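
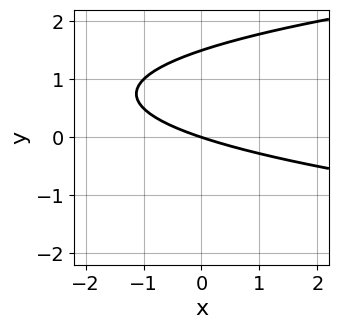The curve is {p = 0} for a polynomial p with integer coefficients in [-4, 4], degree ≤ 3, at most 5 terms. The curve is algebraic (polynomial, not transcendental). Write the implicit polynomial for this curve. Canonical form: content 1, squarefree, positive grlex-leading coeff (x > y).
2*y^2 - x - 3*y

1. The degree is 2 — no degree-1 curve has this shape.
2. Observable constraints: it meets the y-axis at y = 0 (among the integer gridlines); one x-axis crossing is at x = 0.
3. Putting this together gives p.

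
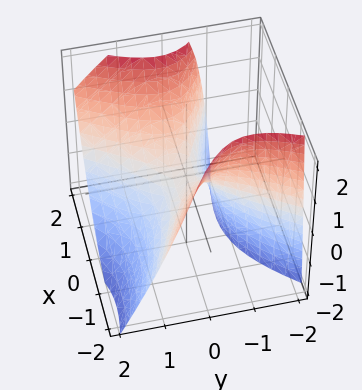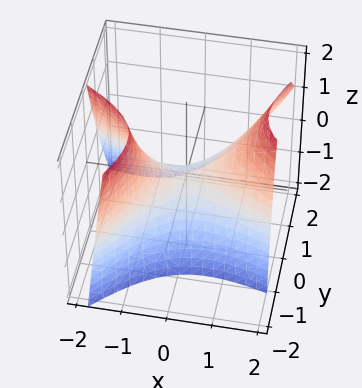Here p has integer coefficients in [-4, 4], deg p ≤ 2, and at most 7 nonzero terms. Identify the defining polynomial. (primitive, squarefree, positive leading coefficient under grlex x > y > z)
2*x^2 + 3*x*y - 3*y^2 - 2*y*z - 3*z

(a) The degree is 2 — the shape is more complex than any degree-1 surface.
(b) Reading off the gridlines: it meets the z-axis at z = 0 (among the integer gridlines); it crosses the x-axis at the gridline x = 0; it meets the y-axis at y = 0 (among the integer gridlines).
(c) Together with the visible shape, these determine p as stated.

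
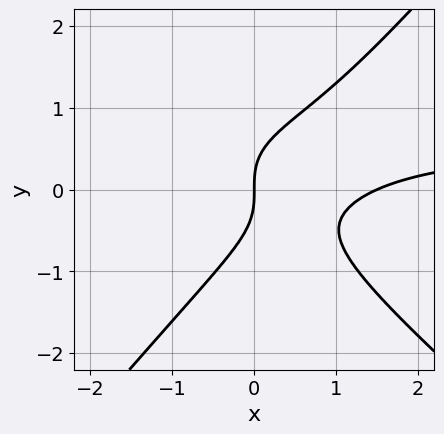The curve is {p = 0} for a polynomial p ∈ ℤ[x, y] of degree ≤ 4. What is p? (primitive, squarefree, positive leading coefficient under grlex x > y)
3*x^2*y + x*y^2 - 3*y^3 - 2*x^2 + 3*x

1. deg p = 3.
2. Observable constraints: it meets the x-axis at x = 0 (among the integer gridlines); it crosses the y-axis at the gridline y = 0.
3. The integer polynomial consistent with all of this is the stated p.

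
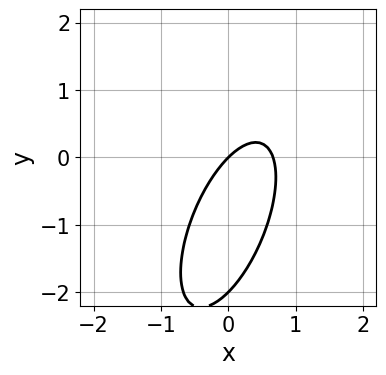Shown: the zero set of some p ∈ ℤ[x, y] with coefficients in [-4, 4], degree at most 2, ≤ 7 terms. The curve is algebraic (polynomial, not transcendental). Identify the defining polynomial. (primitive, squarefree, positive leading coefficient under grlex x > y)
First, degree: a generic line meets the curve in up to 2 points, so deg p = 2.
Then, observable constraints: among the integer gridlines, it crosses the y-axis at y ∈ {-2, 0}; it crosses the x-axis at the gridline x = 0.
Finally, solving for integer coefficients yields p as stated.

3*x^2 - 2*x*y + y^2 - 2*x + 2*y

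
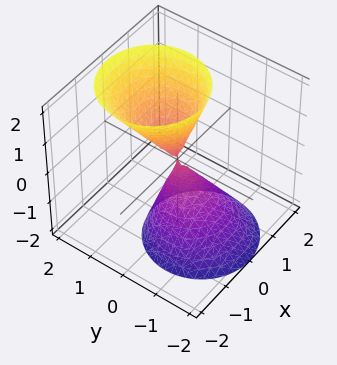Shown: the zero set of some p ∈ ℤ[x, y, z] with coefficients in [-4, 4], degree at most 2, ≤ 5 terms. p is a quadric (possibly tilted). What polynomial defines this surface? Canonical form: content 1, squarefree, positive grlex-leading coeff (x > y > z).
1. There are 2 components. They look like related sheets of one shape, so recover p as a whole.
2. Degree: a generic line meets the surface in up to 2 points, so deg p = 2.
3. From the visible intercepts: one x-axis crossing is at x = 0; it meets the y-axis at y = 0 (among the integer gridlines); it crosses the z-axis at the gridline z = 0.
4. Putting this together gives p.

3*x^2 + 3*y^2 - 2*y*z - z^2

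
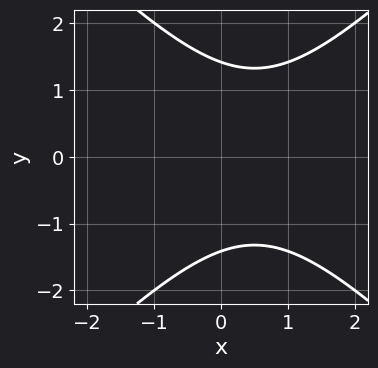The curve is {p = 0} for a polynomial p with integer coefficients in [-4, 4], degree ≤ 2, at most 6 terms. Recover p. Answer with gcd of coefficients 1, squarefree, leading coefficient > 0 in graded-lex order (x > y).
1. deg p = 2. No degree-1 curve has this shape.
2. Symmetries: the y ↦ −y reflection is a symmetry, so y appears only in even powers.
3. Reading off the gridlines: it misses every integer gridline on the x-axis.
4. Fitting integer coefficients to these (and the overall shape) gives p.

x^2 - y^2 - x + 2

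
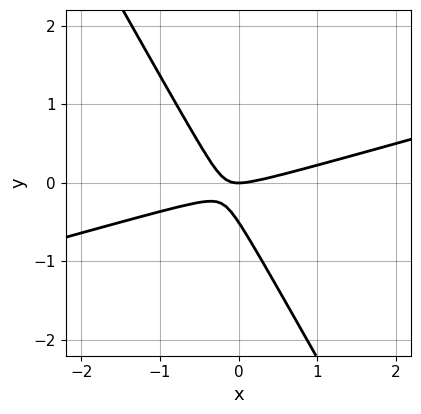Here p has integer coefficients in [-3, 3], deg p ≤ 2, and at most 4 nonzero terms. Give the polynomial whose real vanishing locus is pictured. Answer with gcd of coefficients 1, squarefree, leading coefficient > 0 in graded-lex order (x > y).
First, degree: no degree-1 curve has this shape, so deg p = 2.
Then, checking where it meets the axes: it meets the x-axis at x = 0 (among the integer gridlines); one y-axis crossing is at y = 0.
Finally, assembling these constraints gives the stated polynomial.

x^2 - 3*x*y - 2*y^2 - y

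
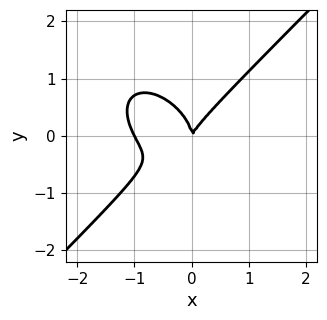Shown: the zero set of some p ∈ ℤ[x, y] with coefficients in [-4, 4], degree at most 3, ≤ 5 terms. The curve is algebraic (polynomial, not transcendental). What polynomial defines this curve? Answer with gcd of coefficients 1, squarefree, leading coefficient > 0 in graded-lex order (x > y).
2*x^3 - 2*y^3 + 2*x^2 - x*y

(a) deg p = 3. The shape is more complex than any degree-2 curve.
(b) Checking where it meets the axes: it crosses the y-axis at the gridline y = 0; among the integer gridlines, it crosses the x-axis at x ∈ {-1, 0}.
(c) Matching integer coefficients to the picture gives p.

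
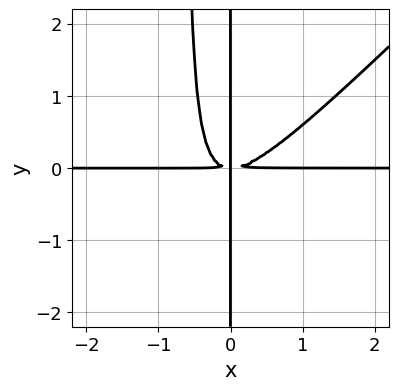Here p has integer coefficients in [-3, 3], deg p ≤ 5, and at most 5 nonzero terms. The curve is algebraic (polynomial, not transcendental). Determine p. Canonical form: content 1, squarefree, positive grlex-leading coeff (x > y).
3*x^3*y - 3*x^2*y^2 - 2*x*y^2

1. The degree is 4 — the shape is more complex than any degree-3 curve.
2. Against the integer gridlines: every point of the y-axis in the box is on the curve; every point of the x-axis in the box is on the curve.
3. Putting this together gives p.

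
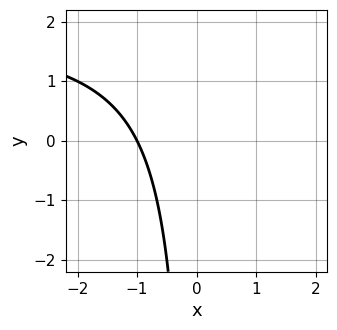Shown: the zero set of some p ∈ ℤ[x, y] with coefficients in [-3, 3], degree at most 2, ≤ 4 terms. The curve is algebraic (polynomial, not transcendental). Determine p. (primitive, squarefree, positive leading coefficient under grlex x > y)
x*y - 2*x - 2

deg p = 2. No degree-1 curve has this shape.
Checking where it meets the axes: no y-intercept at any integer in the box; it crosses the x-axis at the gridline x = -1.
Fitting integer coefficients to these (and the overall shape) gives p.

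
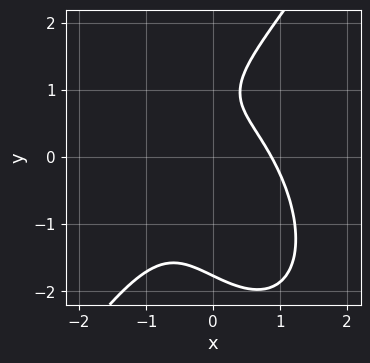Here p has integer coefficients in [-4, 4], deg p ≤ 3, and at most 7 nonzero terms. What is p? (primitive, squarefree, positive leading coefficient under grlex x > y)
deg p = 3. A generic line meets the curve in up to 3 points.
Matching integer coefficients to the picture gives p.

3*x^3 - y^3 + 2*x*y + 2*y - 2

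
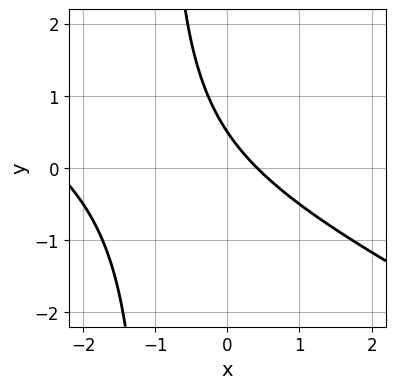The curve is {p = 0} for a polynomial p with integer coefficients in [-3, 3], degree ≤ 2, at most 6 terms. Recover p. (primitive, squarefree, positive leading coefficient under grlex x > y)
The degree is 2 — no degree-1 curve has this shape.
Solving for integer coefficients yields p as stated.

x^2 + 2*x*y + 2*x + 2*y - 1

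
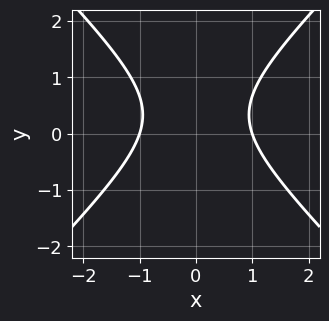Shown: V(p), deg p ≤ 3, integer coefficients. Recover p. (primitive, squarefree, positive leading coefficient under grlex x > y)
Degree: the shape is more complex than any degree-1 curve, so deg p = 2.
Symmetries: mirror symmetry x ↦ −x ⇒ only even powers of x.
Observable constraints: among the integer gridlines, it crosses the x-axis at x ∈ {-1, 1}; no y-intercept at any integer in the box.
Assembling these constraints gives the stated polynomial.

3*x^2 - 3*y^2 + 2*y - 3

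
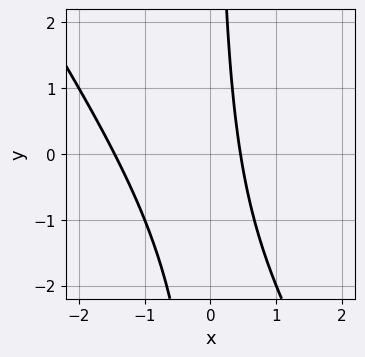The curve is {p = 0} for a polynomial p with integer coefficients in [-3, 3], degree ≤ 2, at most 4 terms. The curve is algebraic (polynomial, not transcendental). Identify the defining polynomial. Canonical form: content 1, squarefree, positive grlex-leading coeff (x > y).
First, deg p = 2. A generic line meets the curve in up to 2 points.
Next, reading off the gridlines: it misses every integer gridline on the y-axis.
Finally, fitting integer coefficients to these (and the overall shape) gives p.

3*x^2 + 2*x*y + 3*x - 2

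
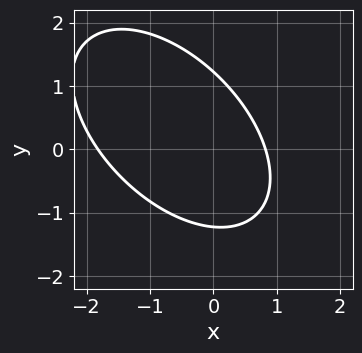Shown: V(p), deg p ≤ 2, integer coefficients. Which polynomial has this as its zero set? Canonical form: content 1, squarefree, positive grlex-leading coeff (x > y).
The degree is 2 — a generic line meets the curve in up to 2 points.
The integer polynomial consistent with all of this is the stated p.

2*x^2 + 2*x*y + 2*y^2 + 2*x - 3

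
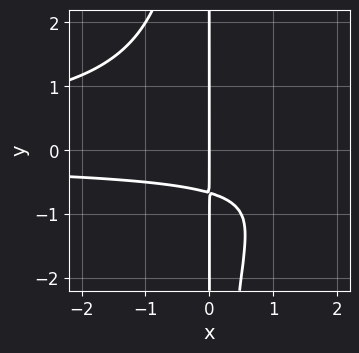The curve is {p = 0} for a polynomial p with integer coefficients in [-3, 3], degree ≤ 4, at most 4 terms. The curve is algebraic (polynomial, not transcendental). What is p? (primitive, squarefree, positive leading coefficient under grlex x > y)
2*x^2*y^2 + 3*x*y + 2*x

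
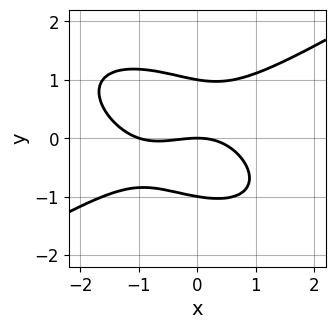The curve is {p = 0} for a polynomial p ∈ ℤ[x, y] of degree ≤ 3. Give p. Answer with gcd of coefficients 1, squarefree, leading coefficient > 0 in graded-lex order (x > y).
x^3 - x*y^2 - 3*y^3 + x^2 + 3*y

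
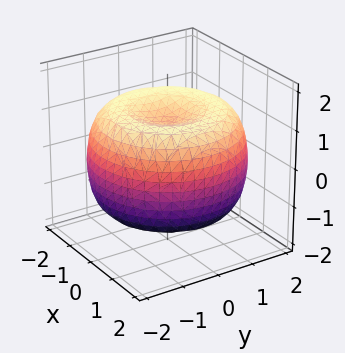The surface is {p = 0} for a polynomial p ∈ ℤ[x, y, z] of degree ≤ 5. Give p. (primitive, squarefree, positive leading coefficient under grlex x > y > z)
1. Degree: no degree-3 surface has this shape, so deg p = 4.
2. By symmetry, every cross-section ⟂ z is a circle, so x, y appear only via x² + y².
3. From the visible intercepts: the z-axis gridline crossings are at z ∈ {-1, 1}; a circular section at z = 1 has radius between 1 and 2.
4. Fitting integer coefficients to these (and the overall shape) gives p.

x^4 + 2*x^2*y^2 + y^4 - 3*x^2 - 3*y^2 + 3*z^2 - 3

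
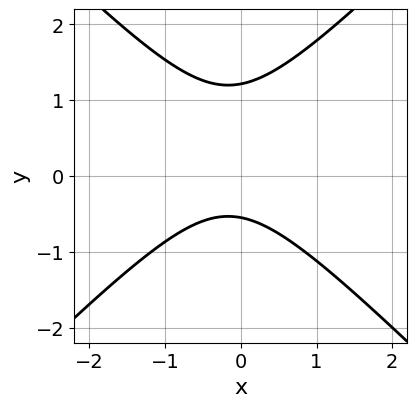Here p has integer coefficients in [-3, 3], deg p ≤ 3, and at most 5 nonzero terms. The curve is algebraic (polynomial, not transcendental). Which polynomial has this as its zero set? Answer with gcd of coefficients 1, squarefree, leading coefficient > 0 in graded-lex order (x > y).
1. deg p = 2.
2. From the visible intercepts: it misses every integer gridline on the x-axis.
3. Putting this together gives p.

3*x^2 - 3*y^2 + x + 2*y + 2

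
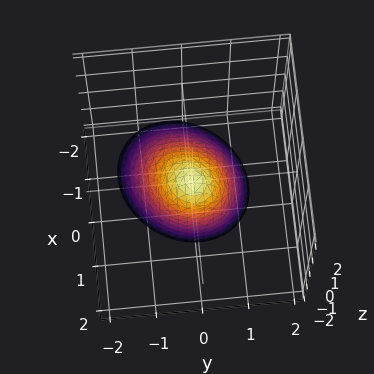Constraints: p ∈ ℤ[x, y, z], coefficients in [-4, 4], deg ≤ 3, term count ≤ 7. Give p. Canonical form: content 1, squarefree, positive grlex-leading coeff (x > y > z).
3*x^2 - x*y - 2*x*z + 3*y^2 + 2*z

deg p = 2. A generic line meets the surface in up to 2 points.
From the visible intercepts: it crosses the y-axis at the gridline y = 0; one x-axis crossing is at x = 0; it crosses the z-axis at the gridline z = 0.
Fitting integer coefficients to these (and the overall shape) gives p.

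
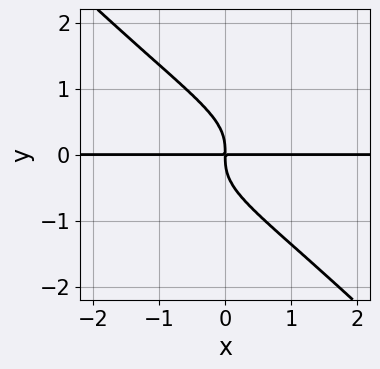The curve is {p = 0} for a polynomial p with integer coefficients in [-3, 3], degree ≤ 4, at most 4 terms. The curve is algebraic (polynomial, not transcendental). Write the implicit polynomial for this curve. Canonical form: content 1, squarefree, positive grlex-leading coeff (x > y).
3*x*y^3 + 3*y^4 + 2*x*y

1. deg p = 4. The shape is more complex than any degree-3 curve.
2. From the axis intercepts and sections: every point of the x-axis in the box is on the curve.
3. The integer polynomial consistent with all of this is the stated p.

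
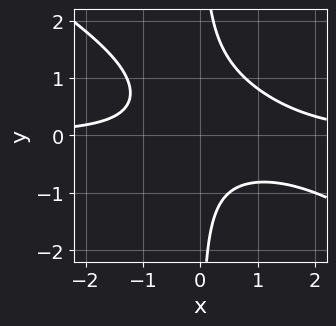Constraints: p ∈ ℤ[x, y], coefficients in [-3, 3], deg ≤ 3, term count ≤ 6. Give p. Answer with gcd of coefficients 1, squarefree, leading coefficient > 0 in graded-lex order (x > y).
1. Degree: the shape is more complex than any degree-2 curve, so deg p = 3.
2. From the visible intercepts: no y-intercept at any integer in the box; the curve avoids every integer x-axis point in the box.
3. Together with the visible shape, these determine p as stated.

2*x^2*y + 3*x*y^2 - 2*x*y - 2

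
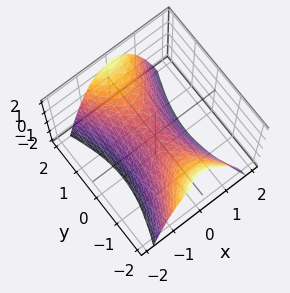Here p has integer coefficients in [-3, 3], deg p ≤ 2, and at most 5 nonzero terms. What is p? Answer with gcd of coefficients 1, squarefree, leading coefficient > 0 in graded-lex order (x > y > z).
3*x^2 - y^2 + 2*z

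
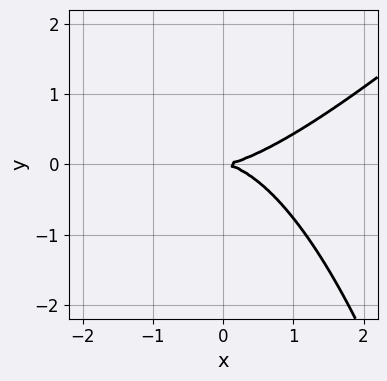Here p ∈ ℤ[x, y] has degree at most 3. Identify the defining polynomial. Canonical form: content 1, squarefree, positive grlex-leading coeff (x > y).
Degree: the shape is more complex than any degree-2 curve, so deg p = 3.
From the visible intercepts: it crosses the x-axis at the gridline x = 0; it crosses the y-axis at the gridline y = 0.
Assembling these constraints gives the stated polynomial.

x^3 - x^2*y - 3*y^2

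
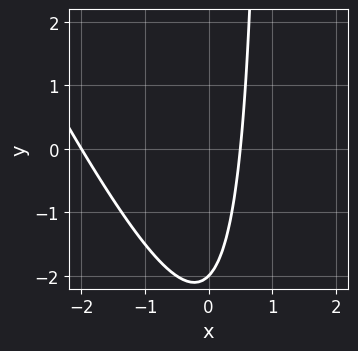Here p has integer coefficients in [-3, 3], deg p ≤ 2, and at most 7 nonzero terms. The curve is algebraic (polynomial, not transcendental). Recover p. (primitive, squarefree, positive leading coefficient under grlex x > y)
deg p = 2.
From the visible intercepts: it meets the y-axis at y = -2 (among the integer gridlines); one x-axis crossing is at x = -2.
The integer polynomial consistent with all of this is the stated p.

2*x^2 + x*y + 3*x - y - 2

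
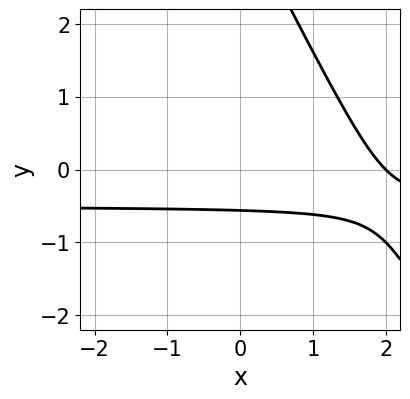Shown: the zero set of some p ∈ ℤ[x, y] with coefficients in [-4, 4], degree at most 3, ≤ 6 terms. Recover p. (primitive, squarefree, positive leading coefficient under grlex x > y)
2*x*y + y^2 + x - 3*y - 2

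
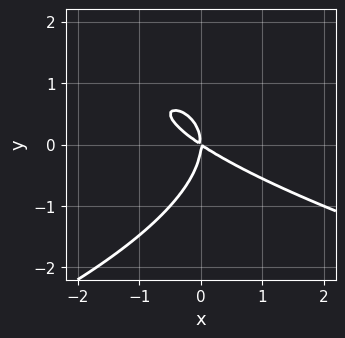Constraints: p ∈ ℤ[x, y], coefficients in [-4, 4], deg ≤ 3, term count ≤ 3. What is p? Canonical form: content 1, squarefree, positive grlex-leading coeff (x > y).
1. The degree is 3 — no degree-2 curve has this shape.
2. Observable constraints: one x-axis crossing is at x = 0; it meets the y-axis at y = 0 (among the integer gridlines).
3. These observations pin down the coefficients.

2*y^3 + 2*x^2 + 3*x*y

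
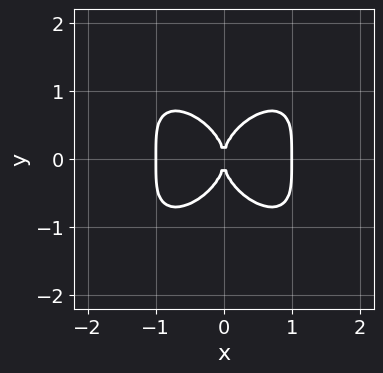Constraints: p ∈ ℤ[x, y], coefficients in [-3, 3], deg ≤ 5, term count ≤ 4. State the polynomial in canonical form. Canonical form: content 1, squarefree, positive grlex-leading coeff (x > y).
x^4 + y^4 - x^2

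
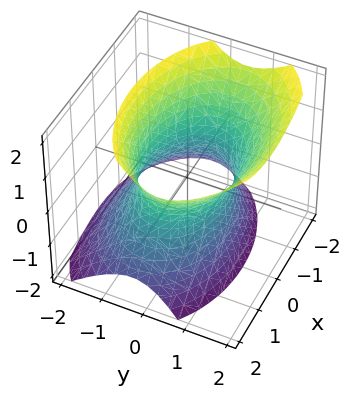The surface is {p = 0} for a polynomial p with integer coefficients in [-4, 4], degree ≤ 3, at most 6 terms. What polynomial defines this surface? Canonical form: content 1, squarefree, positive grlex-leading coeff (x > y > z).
x^2 + 2*y^2 - y*z - z^2 - 2

Degree: the shape is more complex than any degree-1 surface, so deg p = 2.
Reading off the gridlines: it misses every integer gridline on the z-axis; the y-axis gridline crossings are at y ∈ {-1, 1}.
Assembling these constraints gives the stated polynomial.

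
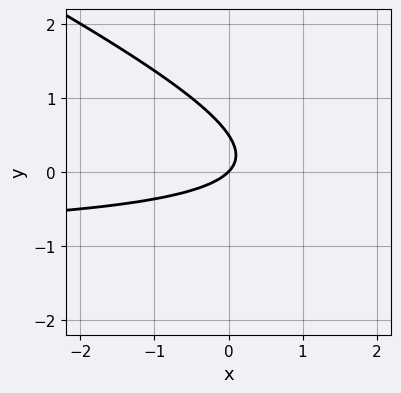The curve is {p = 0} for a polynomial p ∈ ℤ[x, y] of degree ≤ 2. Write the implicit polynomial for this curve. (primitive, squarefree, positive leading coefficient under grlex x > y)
x*y + 2*y^2 + x - y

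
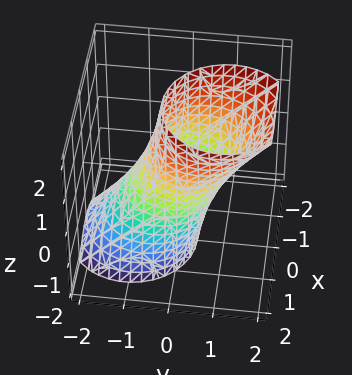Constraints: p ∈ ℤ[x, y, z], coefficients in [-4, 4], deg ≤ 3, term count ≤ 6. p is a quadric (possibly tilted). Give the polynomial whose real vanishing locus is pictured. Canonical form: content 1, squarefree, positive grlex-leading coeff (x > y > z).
x^2 + y^2 - y*z - 1

The degree is 2 — the shape is more complex than any degree-1 surface.
Checking where it meets the axes: among the integer gridlines, it crosses the x-axis at x ∈ {-1, 1}; among the integer gridlines, it crosses the y-axis at y ∈ {-1, 1}; it misses every integer gridline on the z-axis.
Solving for integer coefficients yields p as stated.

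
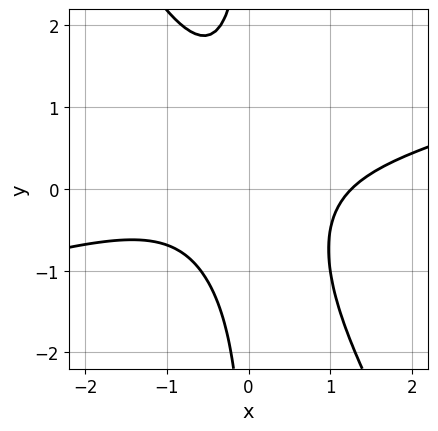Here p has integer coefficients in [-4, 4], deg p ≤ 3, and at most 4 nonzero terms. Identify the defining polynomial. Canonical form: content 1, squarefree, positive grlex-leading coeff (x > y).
(a) Degree: a generic line meets the curve in up to 3 points, so deg p = 3.
(b) From the axis intercepts and sections: no y-intercept at any integer in the box.
(c) Fitting integer coefficients to these (and the overall shape) gives p.

x^3 - 3*x^2*y - 2*x*y^2 - 2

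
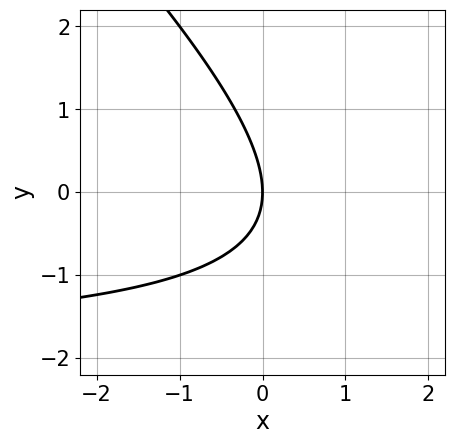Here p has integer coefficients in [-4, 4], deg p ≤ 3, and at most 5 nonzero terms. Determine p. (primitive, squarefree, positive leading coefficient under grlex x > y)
1. deg p = 2.
2. From the visible intercepts: one x-axis crossing is at x = 0; it crosses the y-axis at the gridline y = 0.
3. These observations pin down the coefficients.

x*y + y^2 + 2*x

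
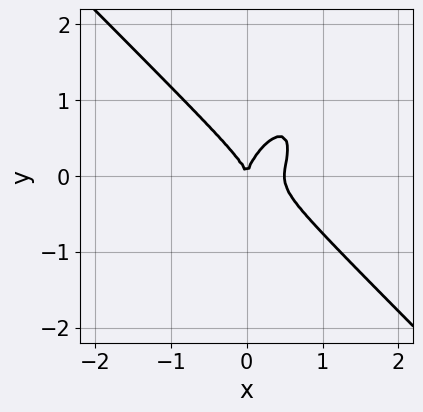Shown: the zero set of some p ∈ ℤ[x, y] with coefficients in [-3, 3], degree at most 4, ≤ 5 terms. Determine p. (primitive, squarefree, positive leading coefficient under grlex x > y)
(a) deg p = 3.
(b) From the visible intercepts: one y-axis crossing is at y = 0; it meets the x-axis at x = 0 (among the integer gridlines).
(c) These observations pin down the coefficients.

2*x^3 - x*y^2 + y^3 - x^2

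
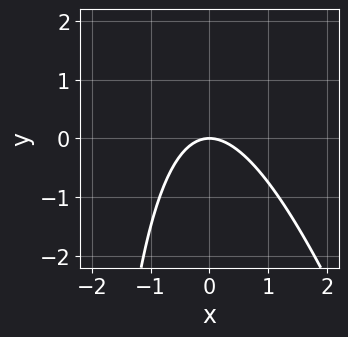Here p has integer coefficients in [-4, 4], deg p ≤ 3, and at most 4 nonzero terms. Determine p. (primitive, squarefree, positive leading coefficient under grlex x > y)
3*x^2 + x*y + 3*y

(a) Degree: no degree-1 curve has this shape, so deg p = 2.
(b) Observable constraints: one x-axis crossing is at x = 0; it meets the y-axis at y = 0 (among the integer gridlines).
(c) Matching integer coefficients to the picture gives p.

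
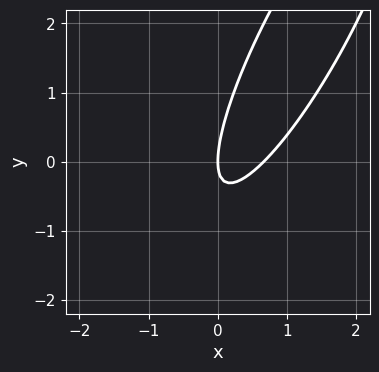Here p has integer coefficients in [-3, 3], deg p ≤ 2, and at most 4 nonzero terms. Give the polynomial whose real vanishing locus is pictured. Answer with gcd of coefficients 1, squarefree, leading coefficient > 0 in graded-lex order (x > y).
3*x^2 - 3*x*y + y^2 - 2*x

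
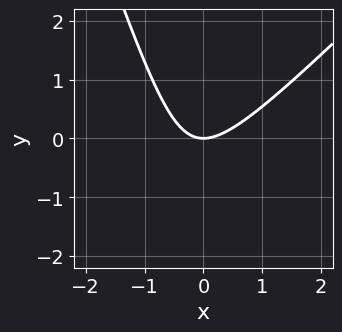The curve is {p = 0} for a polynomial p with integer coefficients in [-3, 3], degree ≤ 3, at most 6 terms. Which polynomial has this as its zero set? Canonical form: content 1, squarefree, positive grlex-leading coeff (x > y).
First, deg p = 2.
Then, checking where it meets the axes: it meets the y-axis at y = 0 (among the integer gridlines); it meets the x-axis at x = 0 (among the integer gridlines).
Finally, together with the visible shape, these determine p as stated.

3*x^2 - 2*x*y - y^2 - 3*y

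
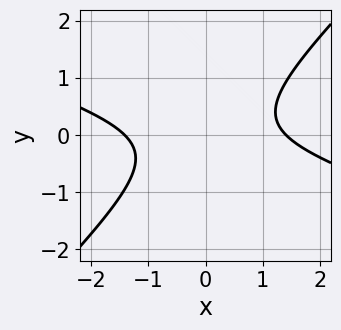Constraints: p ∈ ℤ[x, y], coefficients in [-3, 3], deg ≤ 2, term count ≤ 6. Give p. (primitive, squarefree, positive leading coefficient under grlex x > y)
x^2 + 2*x*y - 3*y^2 - 2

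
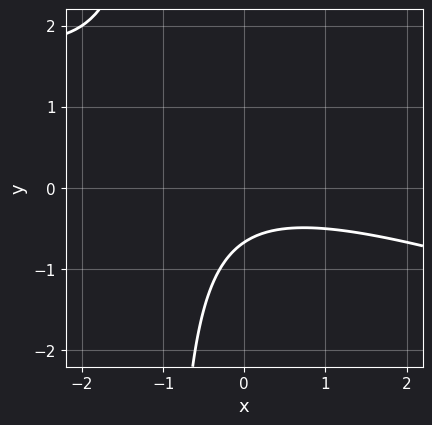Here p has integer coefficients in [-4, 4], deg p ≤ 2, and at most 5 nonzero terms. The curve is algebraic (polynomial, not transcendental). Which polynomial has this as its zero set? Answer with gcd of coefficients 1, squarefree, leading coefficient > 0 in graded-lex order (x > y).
First, degree: no degree-1 curve has this shape, so deg p = 2.
Then, from the visible intercepts: no x-intercept at any integer in the box.
Finally, matching integer coefficients to the picture gives p.

x^2 + 3*x*y + 3*y + 2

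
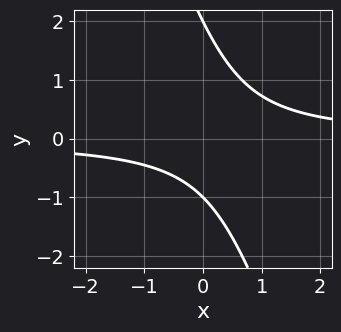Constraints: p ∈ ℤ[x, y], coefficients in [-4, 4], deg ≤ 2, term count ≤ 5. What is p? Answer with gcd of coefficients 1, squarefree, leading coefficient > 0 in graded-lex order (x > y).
deg p = 2. A generic line meets the curve in up to 2 points.
Reading off the gridlines: among the integer gridlines, it crosses the y-axis at y ∈ {-1, 2}; the curve avoids every integer x-axis point in the box.
Matching integer coefficients to the picture gives p.

3*x*y + y^2 - y - 2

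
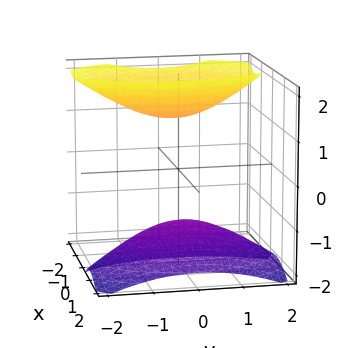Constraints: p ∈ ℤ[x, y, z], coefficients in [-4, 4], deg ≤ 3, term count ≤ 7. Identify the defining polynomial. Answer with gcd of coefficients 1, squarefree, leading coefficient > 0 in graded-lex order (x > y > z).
3*x^2 + 3*x*z + y^2 - z^2 + 2

(a) I count 2 distinct pieces. Treating them together as one polynomial.
(b) deg p = 2. The shape is more complex than any degree-1 surface.
(c) From the visible intercepts: it misses every integer gridline on the y-axis; no x-intercept at any integer in the box.
(d) Solving for integer coefficients yields p as stated.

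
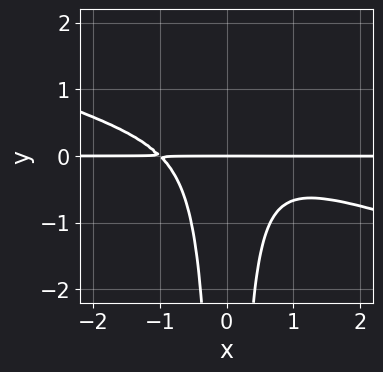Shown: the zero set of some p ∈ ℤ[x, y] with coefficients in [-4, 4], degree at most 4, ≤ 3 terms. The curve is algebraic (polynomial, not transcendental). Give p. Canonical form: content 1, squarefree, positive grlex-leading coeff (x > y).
(a) deg p = 4. A generic line meets the curve in up to 4 points.
(b) From the visible intercepts: every point of the x-axis in the box is on the curve; it meets the y-axis at y = 0 (among the integer gridlines).
(c) Solving for integer coefficients yields p as stated.

x^3*y + 3*x^2*y^2 + y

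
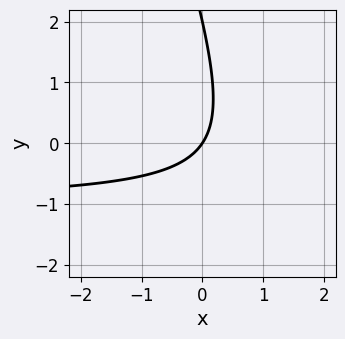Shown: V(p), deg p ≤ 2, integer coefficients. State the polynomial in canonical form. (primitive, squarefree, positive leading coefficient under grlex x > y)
3*x*y + y^2 + 3*x - 2*y

(a) deg p = 2. The shape is more complex than any degree-1 curve.
(b) Reading off the gridlines: one x-axis crossing is at x = 0; among the integer gridlines, it crosses the y-axis at y ∈ {0, 2}.
(c) Together with the visible shape, these determine p as stated.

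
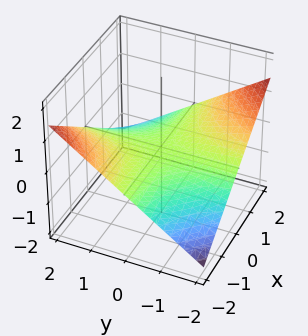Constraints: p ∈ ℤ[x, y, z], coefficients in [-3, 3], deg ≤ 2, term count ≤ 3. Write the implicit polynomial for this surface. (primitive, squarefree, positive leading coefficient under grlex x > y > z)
1. Degree: a saddle surface; a quadric, so deg p = 2.
2. Observable constraints: it crosses the z-axis at the gridline z = 0; every point of the y-axis in the box is on the surface.
3. These observations pin down the coefficients. Check: (-2, 0, 0) on the x-axis lies on the surface, and p(-2, 0, 0) = 0. ✓

x*y + 3*z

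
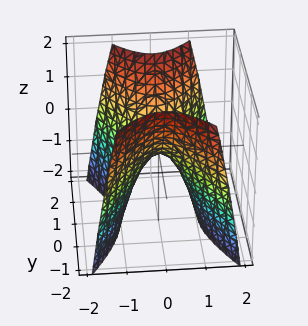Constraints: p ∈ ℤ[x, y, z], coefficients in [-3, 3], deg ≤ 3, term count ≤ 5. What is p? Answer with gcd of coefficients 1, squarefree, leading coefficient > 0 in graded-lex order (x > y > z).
2*x^2 - y^2 + z

(a) Degree: a saddle surface; a quadric, so deg p = 2.
(b) Symmetries: it's symmetric under x → −x, forcing even powers of x; mirror symmetry y ↦ −y ⇒ only even powers of y.
(c) Observable constraints: it meets the z-axis at z = 0 (among the integer gridlines); it crosses the y-axis at the gridline y = 0.
(d) Assembling these constraints gives the stated polynomial.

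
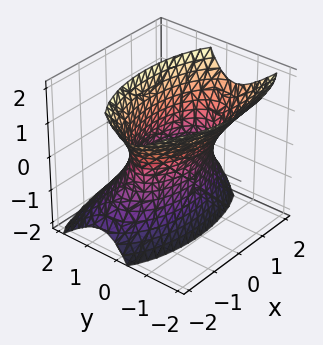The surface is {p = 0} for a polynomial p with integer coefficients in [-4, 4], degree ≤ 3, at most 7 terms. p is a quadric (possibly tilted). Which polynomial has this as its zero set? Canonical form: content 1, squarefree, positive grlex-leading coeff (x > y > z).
x^2 + 3*y^2 + 2*y*z - z^2 - 2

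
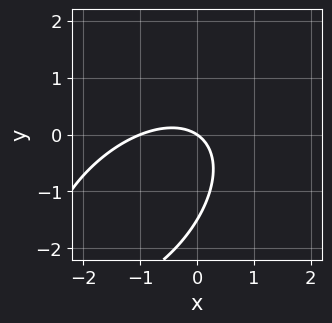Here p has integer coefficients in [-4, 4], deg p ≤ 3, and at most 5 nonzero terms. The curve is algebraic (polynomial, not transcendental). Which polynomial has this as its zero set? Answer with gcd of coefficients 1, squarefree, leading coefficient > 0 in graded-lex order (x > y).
2*x^2 - 2*x*y + 2*y^2 + 2*x + 3*y

1. Degree: a generic line meets the curve in up to 2 points, so deg p = 2.
2. Against the integer gridlines: one y-axis crossing is at y = 0; among the integer gridlines, it crosses the x-axis at x ∈ {-1, 0}.
3. Together with the visible shape, these determine p as stated.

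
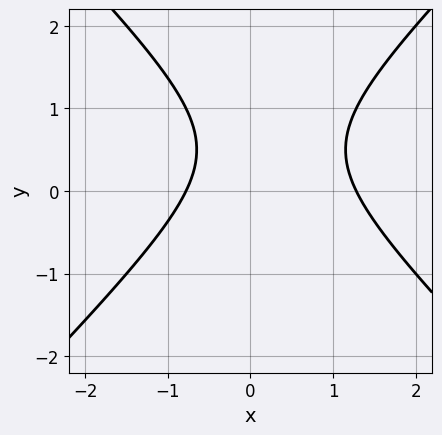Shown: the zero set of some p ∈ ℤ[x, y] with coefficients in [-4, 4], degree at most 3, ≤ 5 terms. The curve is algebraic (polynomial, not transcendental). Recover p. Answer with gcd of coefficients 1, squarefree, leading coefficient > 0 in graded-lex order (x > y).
2*x^2 - 2*y^2 - x + 2*y - 2

(a) The degree is 2 — the shape is more complex than any degree-1 curve.
(b) Against the integer gridlines: the curve avoids every integer y-axis point in the box.
(c) Putting this together gives p.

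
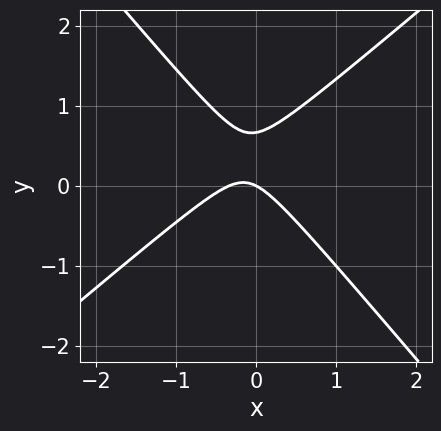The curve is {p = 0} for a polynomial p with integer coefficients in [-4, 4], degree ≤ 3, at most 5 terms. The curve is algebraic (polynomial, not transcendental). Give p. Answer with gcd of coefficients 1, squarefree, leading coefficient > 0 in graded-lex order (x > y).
3*x^2 - x*y - 3*y^2 + x + 2*y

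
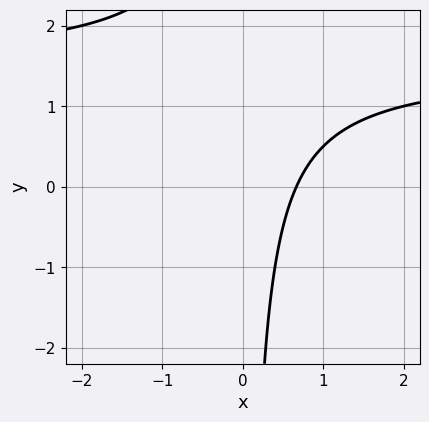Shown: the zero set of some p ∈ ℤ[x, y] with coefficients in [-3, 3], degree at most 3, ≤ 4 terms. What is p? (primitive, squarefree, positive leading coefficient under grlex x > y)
First, deg p = 2.
Next, from the axis intercepts and sections: no y-intercept at any integer in the box.
Finally, the integer polynomial consistent with all of this is the stated p.

2*x*y - 3*x + 2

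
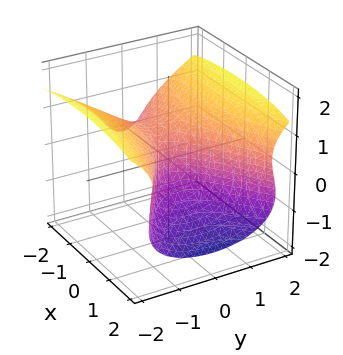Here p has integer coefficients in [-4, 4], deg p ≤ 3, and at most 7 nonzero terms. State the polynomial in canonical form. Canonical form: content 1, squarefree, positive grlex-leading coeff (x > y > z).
(a) The degree is 3 — the shape is more complex than any degree-2 surface.
(b) From the visible intercepts: among the integer gridlines, it crosses the x-axis at x ∈ {-2, 0}; it meets the z-axis at z = 0 (among the integer gridlines); one y-axis crossing is at y = 0.
(c) These observations pin down the coefficients.

3*z^3 + x^2 - x*z - 3*y^2 + 2*x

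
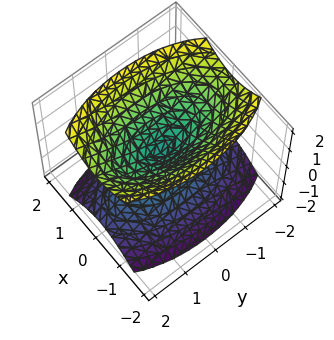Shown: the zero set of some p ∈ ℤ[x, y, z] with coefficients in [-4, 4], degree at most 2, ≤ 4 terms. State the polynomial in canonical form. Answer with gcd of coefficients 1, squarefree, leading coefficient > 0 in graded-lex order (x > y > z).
3*x^2 + y^2 - 2*z^2

The picture has 2 separate pieces. They look like related sheets of one shape, so recover p as a whole.
deg p = 2. Two nappes meeting at a single point; a quadric.
Symmetries: the x ↦ −x reflection is a symmetry, so x appears only in even powers; it's symmetric under z → −z, forcing even powers of z; mirror symmetry y ↦ −y ⇒ only even powers of y.
From the visible intercepts: it meets the y-axis at y = 0 (among the integer gridlines); one x-axis crossing is at x = 0; it meets the z-axis at z = 0 (among the integer gridlines).
Fitting integer coefficients to these (and the overall shape) gives p.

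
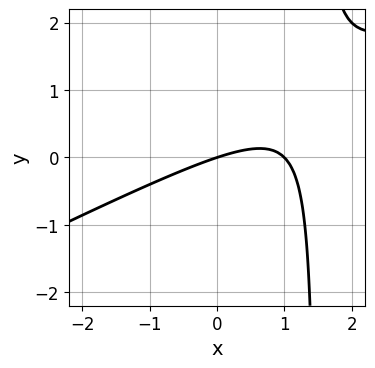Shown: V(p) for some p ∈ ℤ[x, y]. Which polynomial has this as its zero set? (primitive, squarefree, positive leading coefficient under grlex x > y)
x^2 - 2*x*y - x + 3*y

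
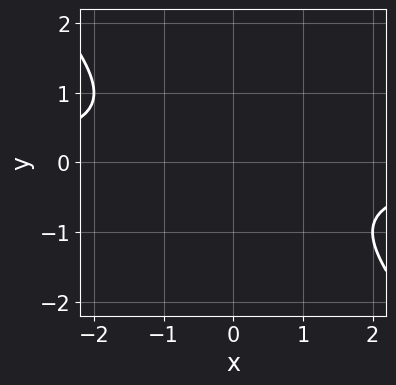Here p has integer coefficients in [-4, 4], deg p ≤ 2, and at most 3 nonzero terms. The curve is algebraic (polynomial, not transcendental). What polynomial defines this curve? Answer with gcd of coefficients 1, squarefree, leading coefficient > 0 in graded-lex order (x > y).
Degree: the shape is more complex than any degree-1 curve, so deg p = 2.
Against the integer gridlines: no y-intercept at any integer in the box; no x-intercept at any integer in the box.
Putting this together gives p.

x*y + y^2 + 1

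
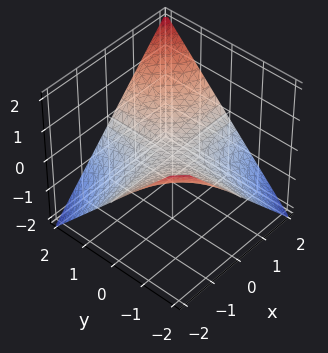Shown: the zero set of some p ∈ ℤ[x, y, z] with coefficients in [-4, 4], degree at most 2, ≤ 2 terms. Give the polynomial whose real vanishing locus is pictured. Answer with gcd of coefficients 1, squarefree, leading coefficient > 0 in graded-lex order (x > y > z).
(a) deg p = 2. A saddle surface; a quadric.
(b) From the visible intercepts: every point of the x-axis in the box is on the surface; the visible y-axis segment lies entirely on the surface; it meets the z-axis at z = 0 (among the integer gridlines).
(c) Solving for integer coefficients yields p as stated.

x*y - 2*z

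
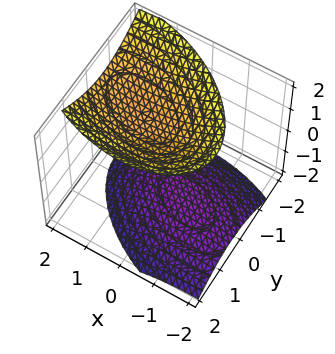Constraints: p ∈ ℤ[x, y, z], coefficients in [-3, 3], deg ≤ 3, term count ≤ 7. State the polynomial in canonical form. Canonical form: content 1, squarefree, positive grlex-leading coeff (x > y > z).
x^2 + x*y - x*z + 2*y^2 - 2*z^2 + 3

1. The picture has 2 separate pieces.
2. Degree: the shape is more complex than any degree-1 surface, so deg p = 2.
3. From the axis intercepts and sections: it misses every integer gridline on the y-axis; no x-intercept at any integer in the box.
4. Solving for integer coefficients yields p as stated.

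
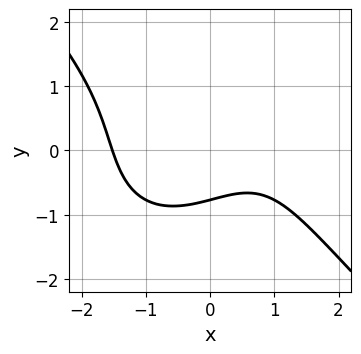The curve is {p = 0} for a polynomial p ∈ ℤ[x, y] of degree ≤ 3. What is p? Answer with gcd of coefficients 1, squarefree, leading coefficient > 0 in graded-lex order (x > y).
First, degree: a generic line meets the curve in up to 3 points, so deg p = 3.
Finally, putting this together gives p.

x^3 + y^3 - x + 2*y + 2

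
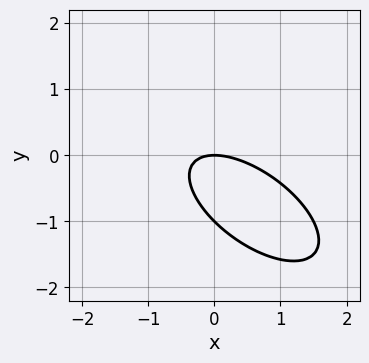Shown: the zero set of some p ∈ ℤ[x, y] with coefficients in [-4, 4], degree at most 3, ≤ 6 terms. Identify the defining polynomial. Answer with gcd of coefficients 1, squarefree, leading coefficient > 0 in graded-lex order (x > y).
First, the degree is 2 — no degree-1 curve has this shape.
Then, checking where it meets the axes: one x-axis crossing is at x = 0; among the integer gridlines, it crosses the y-axis at y ∈ {-1, 0}.
Finally, together with the visible shape, these determine p as stated.

2*x^2 + 3*x*y + 3*y^2 + 3*y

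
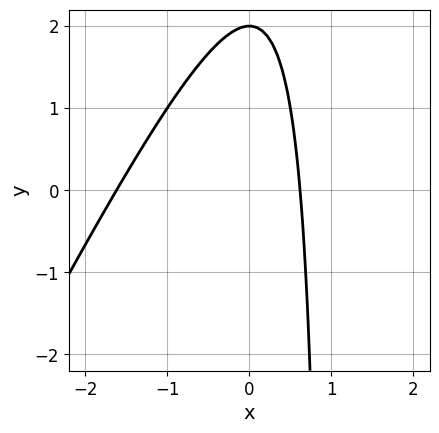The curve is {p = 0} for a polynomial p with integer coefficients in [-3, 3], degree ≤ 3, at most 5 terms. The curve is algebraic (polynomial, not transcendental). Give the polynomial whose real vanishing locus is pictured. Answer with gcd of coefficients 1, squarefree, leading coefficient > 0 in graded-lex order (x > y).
2*x^2 - x*y + 2*x + y - 2

Degree: no degree-1 curve has this shape, so deg p = 2.
Checking where it meets the axes: it meets the y-axis at y = 2 (among the integer gridlines).
Matching integer coefficients to the picture gives p.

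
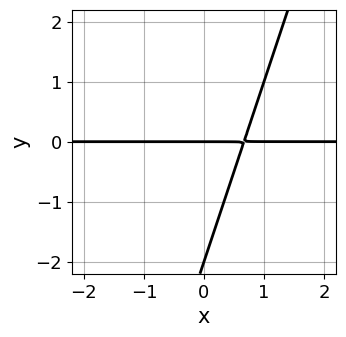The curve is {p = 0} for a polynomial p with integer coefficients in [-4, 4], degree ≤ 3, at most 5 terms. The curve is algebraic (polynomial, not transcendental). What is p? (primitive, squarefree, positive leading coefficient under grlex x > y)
3*x*y - y^2 - 2*y

(a) Degree: the shape is more complex than any degree-1 curve, so deg p = 2.
(b) From the visible intercepts: among the integer gridlines, it crosses the y-axis at y ∈ {-2, 0}; the visible x-axis segment lies entirely on the curve.
(c) The integer polynomial consistent with all of this is the stated p.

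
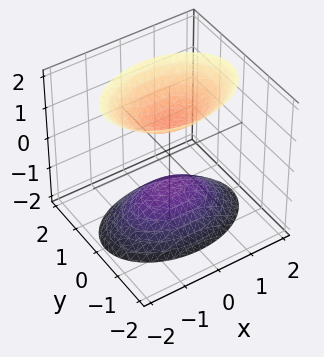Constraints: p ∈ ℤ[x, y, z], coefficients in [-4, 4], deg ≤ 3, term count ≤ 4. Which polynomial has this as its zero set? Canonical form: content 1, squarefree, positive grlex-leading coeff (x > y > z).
x^2 + 2*y^2 - z^2 + 1

(a) There are 2 components. They look like related sheets of one shape, so recover p as a whole.
(b) Degree: two separate bowl-shaped sheets opening away from each other; a quadric, so deg p = 2.
(c) Symmetries: the y ↦ −y reflection is a symmetry, so y appears only in even powers; mirror symmetry x ↦ −x ⇒ only even powers of x; mirror symmetry z ↦ −z ⇒ only even powers of z.
(d) Against the integer gridlines: no x-intercept at any integer in the box; the surface avoids every integer y-axis point in the box; the z-axis gridline crossings are at z ∈ {-1, 1}.
(e) The integer polynomial consistent with all of this is the stated p.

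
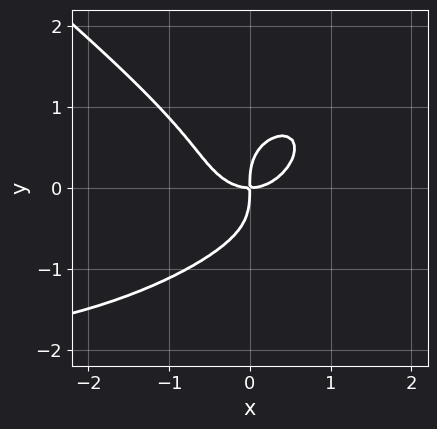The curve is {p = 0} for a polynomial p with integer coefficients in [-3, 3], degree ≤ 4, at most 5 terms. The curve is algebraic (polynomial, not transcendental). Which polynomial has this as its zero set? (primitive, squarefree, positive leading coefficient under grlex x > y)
x^3*y + 2*y^4 + 2*x^3 - 2*x*y

Degree: the shape is more complex than any degree-3 curve, so deg p = 4.
Against the integer gridlines: one x-axis crossing is at x = 0; it meets the y-axis at y = 0 (among the integer gridlines).
Solving for integer coefficients yields p as stated.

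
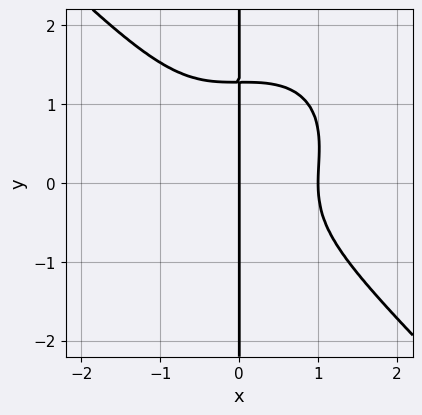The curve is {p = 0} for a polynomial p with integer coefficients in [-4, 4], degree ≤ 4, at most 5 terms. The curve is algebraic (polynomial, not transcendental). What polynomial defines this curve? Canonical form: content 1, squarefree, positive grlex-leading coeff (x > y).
3*x^4 + 3*x*y^3 - 2*x*y^2 - 3*x

Degree: a generic line meets the curve in up to 4 points, so deg p = 4.
Reading off the gridlines: every point of the y-axis in the box is on the curve; the x-axis gridline crossings are at x ∈ {0, 1}.
Fitting integer coefficients to these (and the overall shape) gives p.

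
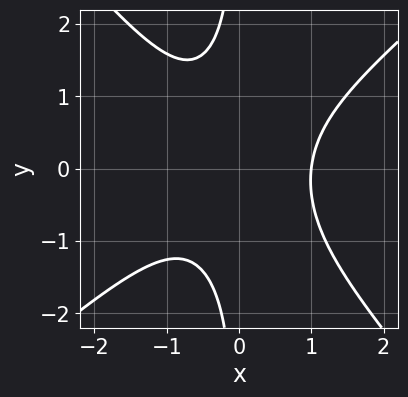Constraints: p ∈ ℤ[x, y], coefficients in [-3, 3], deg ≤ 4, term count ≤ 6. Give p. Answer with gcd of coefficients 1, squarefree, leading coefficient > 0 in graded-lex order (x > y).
3*x^3 - x^2*y - 3*x*y^2 - 3

1. The degree is 3 — no degree-2 curve has this shape.
2. Against the integer gridlines: it misses every integer gridline on the y-axis; one x-axis crossing is at x = 1.
3. Assembling these constraints gives the stated polynomial.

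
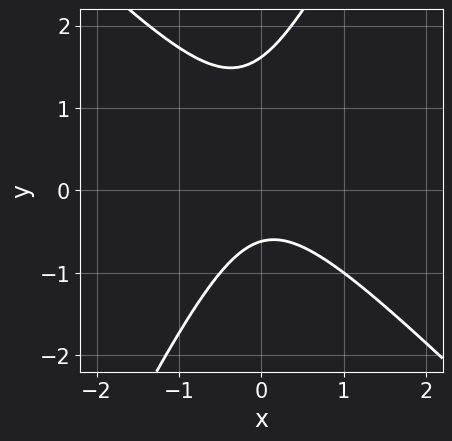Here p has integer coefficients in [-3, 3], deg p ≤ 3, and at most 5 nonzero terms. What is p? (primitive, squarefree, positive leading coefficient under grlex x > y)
First, degree: a generic line meets the curve in up to 2 points, so deg p = 2.
Next, from the visible intercepts: the curve avoids every integer x-axis point in the box.
Finally, putting this together gives p.

2*x^2 + x*y - y^2 + y + 1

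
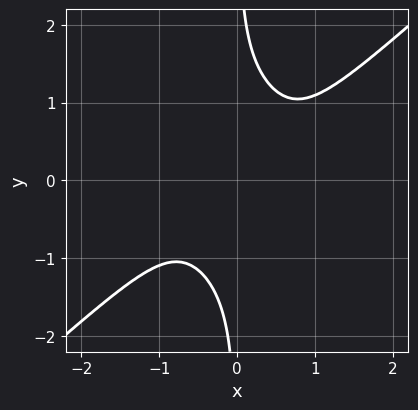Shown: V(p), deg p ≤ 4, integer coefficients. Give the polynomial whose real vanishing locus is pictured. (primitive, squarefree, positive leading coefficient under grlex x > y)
(a) deg p = 4.
(b) Reading off the gridlines: no x-intercept at any integer in the box; no y-intercept at any integer in the box.
(c) Assembling these constraints gives the stated polynomial.

3*x^4 - 2*x^2*y^2 - 2*x*y^3 + 2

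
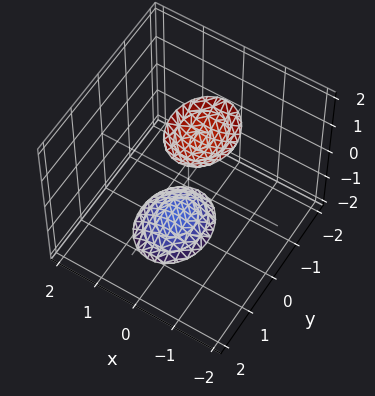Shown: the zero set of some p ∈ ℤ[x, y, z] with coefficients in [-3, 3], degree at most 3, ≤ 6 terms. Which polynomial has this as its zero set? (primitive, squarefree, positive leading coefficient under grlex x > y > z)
There are 2 components. They look like related sheets of one shape, so recover p as a whole.
Degree: the shape is more complex than any degree-1 surface, so deg p = 2.
Checking where it meets the axes: it misses every integer gridline on the y-axis; no x-intercept at any integer in the box.
The integer polynomial consistent with all of this is the stated p.

3*x^2 + x*z + 2*y^2 - z^2 + 3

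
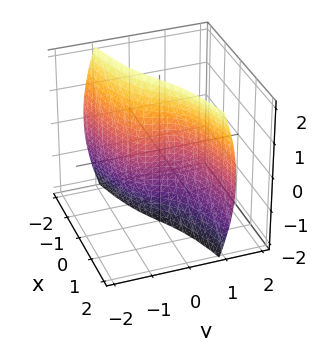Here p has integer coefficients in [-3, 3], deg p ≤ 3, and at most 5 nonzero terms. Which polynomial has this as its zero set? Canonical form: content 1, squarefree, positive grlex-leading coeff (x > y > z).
deg p = 3.
Observable constraints: one y-axis crossing is at y = 0; one x-axis crossing is at x = 0; every point of the z-axis in the box is on the surface.
Fitting integer coefficients to these (and the overall shape) gives p.

3*y^3 + y*z^2 - 3*x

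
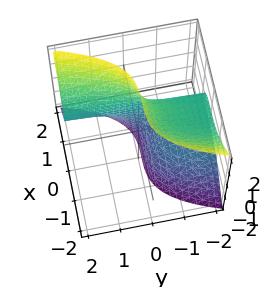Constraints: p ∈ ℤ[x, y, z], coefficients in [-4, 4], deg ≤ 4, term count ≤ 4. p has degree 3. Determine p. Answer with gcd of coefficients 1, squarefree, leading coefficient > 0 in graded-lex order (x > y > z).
2*x^3 - 2*y*z^2 - 1

(a) Degree: no degree-2 surface has this shape, so deg p = 3.
(b) From the axis intercepts and sections: it misses every integer gridline on the z-axis; no y-intercept at any integer in the box.
(c) The integer polynomial consistent with all of this is the stated p.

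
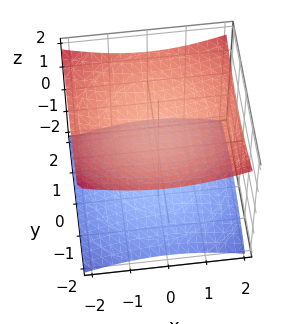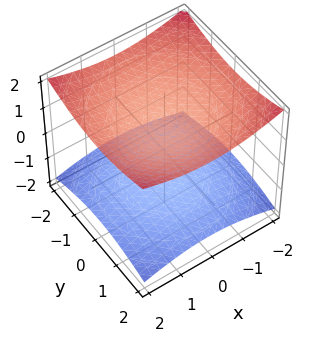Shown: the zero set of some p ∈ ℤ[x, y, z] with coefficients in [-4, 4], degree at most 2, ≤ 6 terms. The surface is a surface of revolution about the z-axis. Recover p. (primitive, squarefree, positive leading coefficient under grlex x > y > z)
First, I count 2 distinct pieces. Treating them together as one polynomial.
Next, degree: the shape is more complex than any degree-1 surface, so deg p = 2.
Then, symmetry: every cross-section ⟂ z is a circle, so x, y appear only via x² + y².
Next, from the visible intercepts: no x-intercept at any integer in the box; among the integer gridlines, it crosses the z-axis at z ∈ {-1, 1}; the surface avoids every integer y-axis point in the box.
Finally, solving for integer coefficients yields p as stated.

x^2 + y^2 - 3*z^2 + 3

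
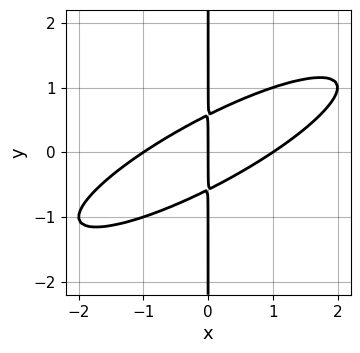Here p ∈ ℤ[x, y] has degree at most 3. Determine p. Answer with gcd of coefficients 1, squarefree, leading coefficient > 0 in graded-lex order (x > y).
x^3 - 3*x^2*y + 3*x*y^2 - x

(a) deg p = 3. A generic line meets the curve in up to 3 points.
(b) From the axis intercepts and sections: every point of the y-axis in the box is on the curve; among the integer gridlines, it crosses the x-axis at x ∈ {-1, 0, 1}.
(c) Fitting integer coefficients to these (and the overall shape) gives p.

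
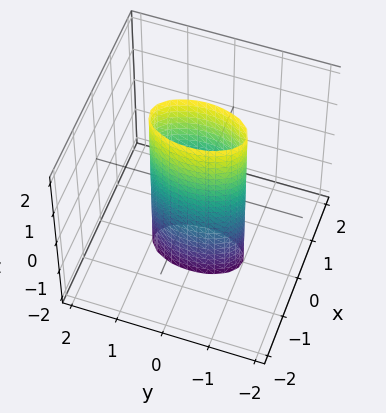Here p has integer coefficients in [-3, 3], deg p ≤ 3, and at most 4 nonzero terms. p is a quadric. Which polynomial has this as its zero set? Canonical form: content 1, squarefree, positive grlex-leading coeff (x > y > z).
3*x^2 + y^2 - 1

deg p = 2. A cylinder; a quadric.
Symmetries: the x ↦ −x reflection is a symmetry, so x appears only in even powers; it's symmetric under y → −y, forcing even powers of y; the z ↦ −z reflection is a symmetry, so z appears only in even powers.
Checking where it meets the axes: the surface avoids every integer z-axis point in the box; among the integer gridlines, it crosses the y-axis at y ∈ {-1, 1}.
Fitting integer coefficients to these (and the overall shape) gives p.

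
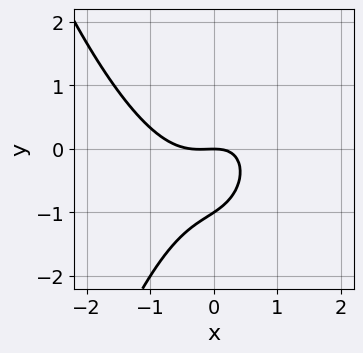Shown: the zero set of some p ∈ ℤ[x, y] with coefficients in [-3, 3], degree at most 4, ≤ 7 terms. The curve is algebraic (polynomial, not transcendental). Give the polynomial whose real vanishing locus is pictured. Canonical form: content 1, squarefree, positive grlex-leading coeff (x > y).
(a) The degree is 3 — no degree-2 curve has this shape.
(b) From the visible intercepts: among the integer gridlines, it crosses the y-axis at y ∈ {-1, 0}; one x-axis crossing is at x = 0.
(c) Assembling these constraints gives the stated polynomial.

3*x^3 + x^2 - 2*x*y + 3*y^2 + 3*y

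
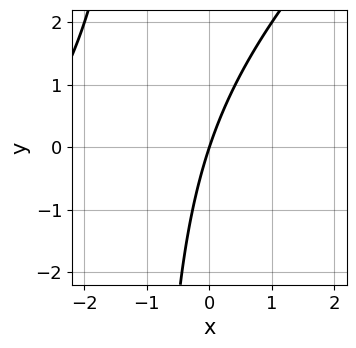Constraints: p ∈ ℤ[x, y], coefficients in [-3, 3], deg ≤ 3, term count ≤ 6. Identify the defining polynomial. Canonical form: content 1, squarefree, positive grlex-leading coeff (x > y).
x^2 - x*y + 3*x - y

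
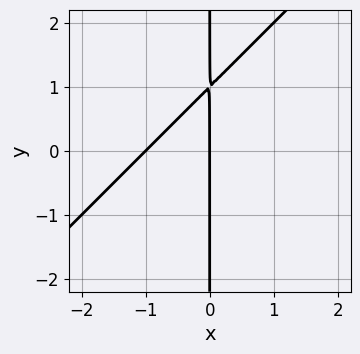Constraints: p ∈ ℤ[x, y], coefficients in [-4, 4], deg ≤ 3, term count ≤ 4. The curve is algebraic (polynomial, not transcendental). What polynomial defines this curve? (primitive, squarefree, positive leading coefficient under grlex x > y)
1. The degree is 2 — no degree-1 curve has this shape.
2. Against the integer gridlines: the x-axis gridline crossings are at x ∈ {-1, 0}; every point of the y-axis in the box is on the curve.
3. Fitting integer coefficients to these (and the overall shape) gives p.

x^2 - x*y + x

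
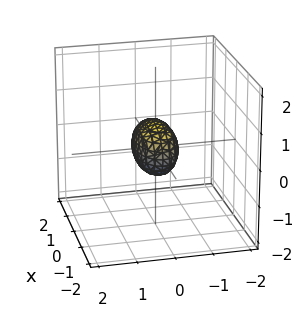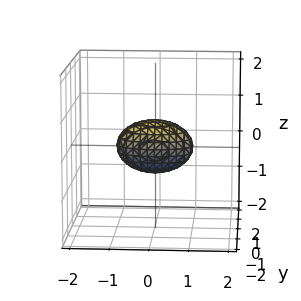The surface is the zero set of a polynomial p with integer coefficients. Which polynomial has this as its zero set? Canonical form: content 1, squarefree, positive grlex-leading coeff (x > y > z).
First, deg p = 2. Bounded and convex; a quadric.
Next, symmetries: the x ↦ −x reflection is a symmetry, so x appears only in even powers; mirror symmetry z ↦ −z ⇒ only even powers of z; it's symmetric under y → −y, forcing even powers of y.
Then, checking where it meets the axes: among the integer gridlines, it crosses the x-axis at x ∈ {-1, 1}.
Finally, putting this together gives p.

x^2 + 3*y^2 + 2*z^2 - 1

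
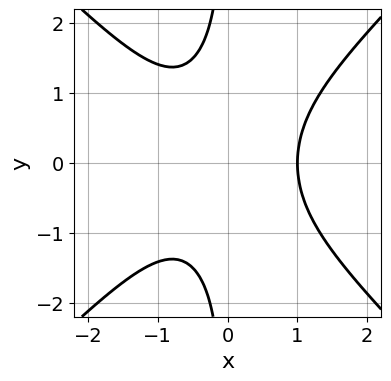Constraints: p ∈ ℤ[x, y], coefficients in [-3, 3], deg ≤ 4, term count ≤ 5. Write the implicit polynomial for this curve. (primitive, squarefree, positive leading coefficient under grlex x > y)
First, degree: no degree-2 curve has this shape, so deg p = 3.
Next, symmetries: the y ↦ −y reflection is a symmetry, so y appears only in even powers.
Next, against the integer gridlines: the curve avoids every integer y-axis point in the box; it meets the x-axis at x = 1 (among the integer gridlines).
Finally, these observations pin down the coefficients.

x^3 - x*y^2 - 1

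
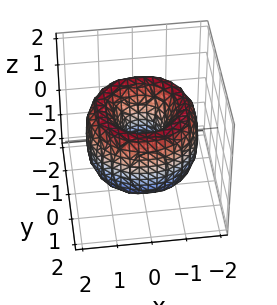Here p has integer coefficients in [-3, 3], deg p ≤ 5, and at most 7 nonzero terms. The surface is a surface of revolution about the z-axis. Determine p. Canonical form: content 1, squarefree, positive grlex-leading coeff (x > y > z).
First, the degree is 4 — a generic line meets the surface in up to 4 points.
Next, by symmetry, the surface is invariant under rotation about z: p = q(x² + y², z).
Then, observable constraints: it misses every integer gridline on the z-axis; a circular section at z = 0 has radius between 0 and 1.
Finally, the integer polynomial consistent with all of this is the stated p.

x^4 + 2*x^2*y^2 + y^4 - 3*x^2 - 3*y^2 + z^2 + 1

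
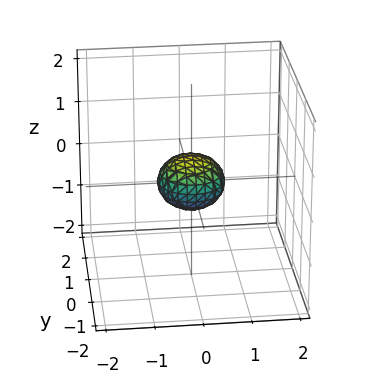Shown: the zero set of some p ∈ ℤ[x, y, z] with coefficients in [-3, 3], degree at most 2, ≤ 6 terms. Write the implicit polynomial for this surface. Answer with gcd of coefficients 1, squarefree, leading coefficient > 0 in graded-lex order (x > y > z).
2*x^2 + 2*y^2 + 3*z^2 - 1

(a) deg p = 2. A closed, bounded, convex surface; a quadric.
(b) Symmetry: the surface is invariant under rotation about z: p = q(x² + y², z); it's symmetric under z → −z, forcing even powers of z.
(c) Against the integer gridlines: a circular section at z = 0 has radius between 0 and 1.
(d) Assembling these constraints gives the stated polynomial.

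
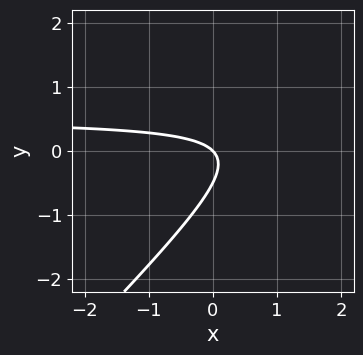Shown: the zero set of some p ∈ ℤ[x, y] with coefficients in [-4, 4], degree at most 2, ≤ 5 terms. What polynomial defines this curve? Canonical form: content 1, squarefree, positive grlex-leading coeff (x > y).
2*x*y - 2*y^2 - x - y

First, the degree is 2 — a generic line meets the curve in up to 2 points.
Then, from the axis intercepts and sections: it crosses the y-axis at the gridline y = 0; it crosses the x-axis at the gridline x = 0.
Finally, the integer polynomial consistent with all of this is the stated p.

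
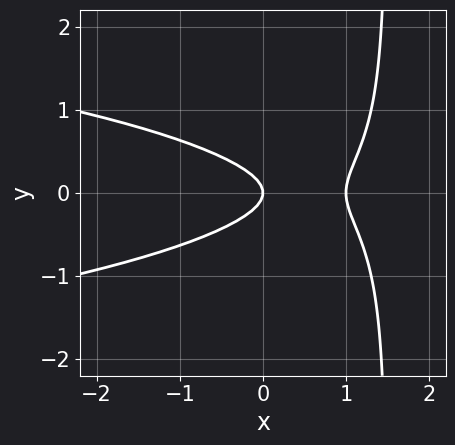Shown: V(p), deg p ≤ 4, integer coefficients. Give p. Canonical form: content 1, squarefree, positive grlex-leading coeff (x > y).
1. Degree: no degree-2 curve has this shape, so deg p = 3.
2. Symmetries: mirror symmetry y ↦ −y ⇒ only even powers of y.
3. From the visible intercepts: among the integer gridlines, it crosses the x-axis at x ∈ {0, 1}; it crosses the y-axis at the gridline y = 0.
4. Together with the visible shape, these determine p as stated.

2*x*y^2 + x^2 - 3*y^2 - x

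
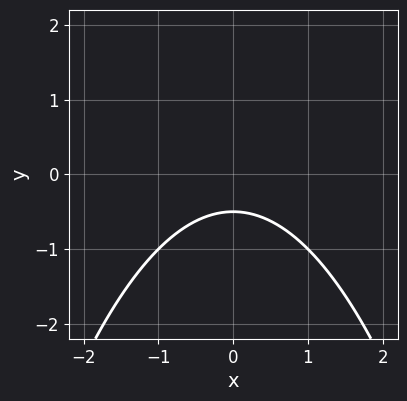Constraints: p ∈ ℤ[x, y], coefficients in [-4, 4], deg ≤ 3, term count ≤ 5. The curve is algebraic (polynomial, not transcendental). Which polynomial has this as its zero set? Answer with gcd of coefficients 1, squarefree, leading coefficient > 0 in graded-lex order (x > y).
(a) deg p = 2. A generic line meets the curve in up to 2 points.
(b) Symmetries: the x ↦ −x reflection is a symmetry, so x appears only in even powers.
(c) Observable constraints: no x-intercept at any integer in the box.
(d) Assembling these constraints gives the stated polynomial.

x^2 + 2*y + 1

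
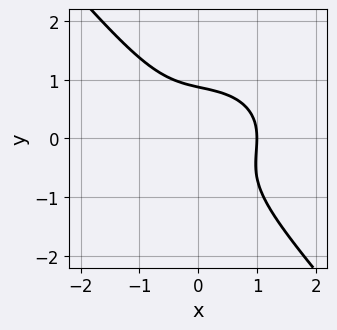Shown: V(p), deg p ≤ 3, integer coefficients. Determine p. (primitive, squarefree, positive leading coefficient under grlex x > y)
1. Degree: the shape is more complex than any degree-2 curve, so deg p = 3.
2. From the visible intercepts: it crosses the x-axis at the gridline x = 1.
3. The integer polynomial consistent with all of this is the stated p.

2*x^3 + 2*x*y^2 + 3*y^3 - 2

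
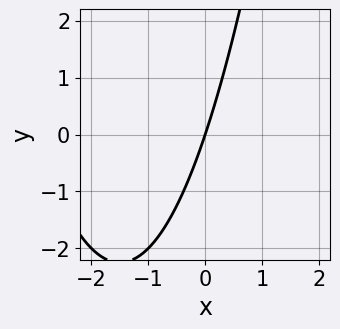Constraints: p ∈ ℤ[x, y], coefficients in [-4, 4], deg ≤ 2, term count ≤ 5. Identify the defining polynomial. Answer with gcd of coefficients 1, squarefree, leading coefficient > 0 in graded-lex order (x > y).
First, the degree is 2 — no degree-1 curve has this shape.
Then, observable constraints: it meets the y-axis at y = 0 (among the integer gridlines); it meets the x-axis at x = 0 (among the integer gridlines).
Finally, these observations pin down the coefficients.

x^2 + 3*x - y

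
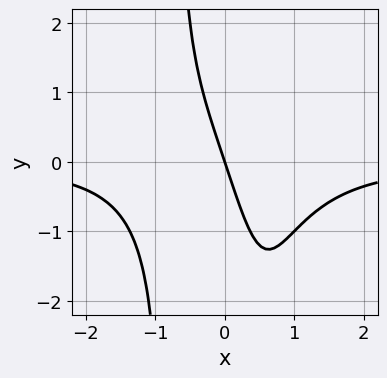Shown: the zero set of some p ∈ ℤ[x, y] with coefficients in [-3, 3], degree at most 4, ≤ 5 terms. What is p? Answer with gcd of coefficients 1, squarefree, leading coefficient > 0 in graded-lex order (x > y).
2*x^3*y + 3*x + y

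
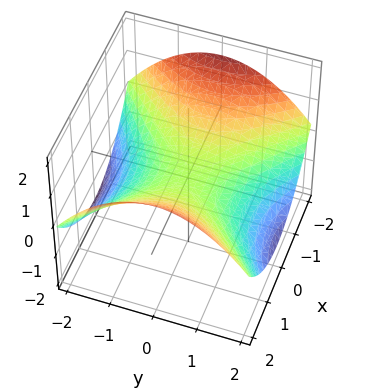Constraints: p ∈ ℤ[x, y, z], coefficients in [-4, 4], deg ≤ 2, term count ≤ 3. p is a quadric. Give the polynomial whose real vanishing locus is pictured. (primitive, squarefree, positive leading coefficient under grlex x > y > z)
First, the degree is 2 — a hyperbolic paraboloid; a quadric.
Next, symmetries: it's symmetric under y → −y, forcing even powers of y; mirror symmetry x ↦ −x ⇒ only even powers of x.
Next, checking where it meets the axes: it meets the z-axis at z = 0 (among the integer gridlines); one x-axis crossing is at x = 0; one y-axis crossing is at y = 0.
Finally, fitting integer coefficients to these (and the overall shape) gives p.

x^2 - y^2 - 3*z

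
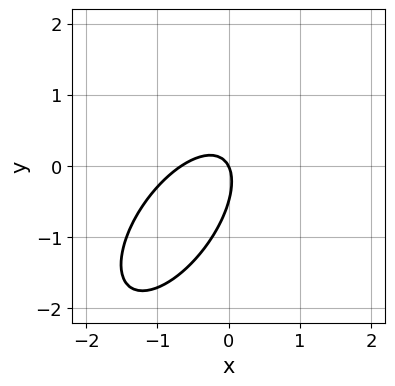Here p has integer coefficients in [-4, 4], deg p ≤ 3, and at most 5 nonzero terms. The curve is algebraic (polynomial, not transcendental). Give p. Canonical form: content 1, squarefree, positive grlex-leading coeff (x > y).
(a) deg p = 2. The shape is more complex than any degree-1 curve.
(b) Against the integer gridlines: it crosses the x-axis at the gridline x = 0; it crosses the y-axis at the gridline y = 0.
(c) Matching integer coefficients to the picture gives p.

3*x^2 - 3*x*y + 2*y^2 + 2*x + y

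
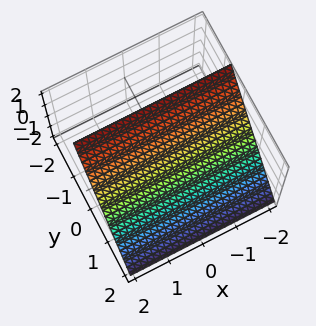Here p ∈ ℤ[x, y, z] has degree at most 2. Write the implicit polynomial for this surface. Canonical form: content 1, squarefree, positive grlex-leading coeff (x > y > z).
1. Degree: the surface is flat (a plane), so deg p = 1.
2. Observable constraints: the surface avoids every integer x-axis point in the box; one z-axis crossing is at z = 1.
3. Solving for integer coefficients yields p as stated.

3*y + 2*z - 2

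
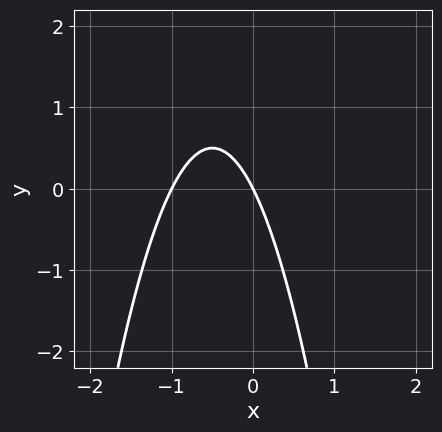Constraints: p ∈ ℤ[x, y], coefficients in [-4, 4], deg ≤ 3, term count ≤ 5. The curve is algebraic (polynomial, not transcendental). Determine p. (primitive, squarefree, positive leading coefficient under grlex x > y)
First, the degree is 2 — a generic line meets the curve in up to 2 points.
Then, against the integer gridlines: it crosses the y-axis at the gridline y = 0; the x-axis gridline crossings are at x ∈ {-1, 0}.
Finally, these observations pin down the coefficients.

2*x^2 + 2*x + y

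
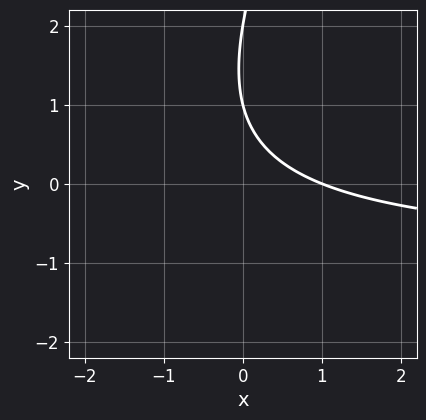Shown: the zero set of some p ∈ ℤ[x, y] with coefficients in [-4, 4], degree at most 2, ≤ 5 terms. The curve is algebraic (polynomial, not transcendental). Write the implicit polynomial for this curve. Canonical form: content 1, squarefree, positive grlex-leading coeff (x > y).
1. deg p = 2. A generic line meets the curve in up to 2 points.
2. From the axis intercepts and sections: among the integer gridlines, it crosses the y-axis at y ∈ {1, 2}; one x-axis crossing is at x = 1.
3. Putting this together gives p.

2*x*y - y^2 + 2*x + 3*y - 2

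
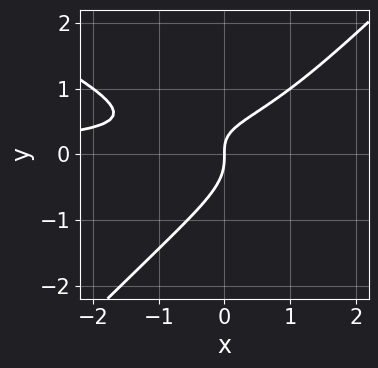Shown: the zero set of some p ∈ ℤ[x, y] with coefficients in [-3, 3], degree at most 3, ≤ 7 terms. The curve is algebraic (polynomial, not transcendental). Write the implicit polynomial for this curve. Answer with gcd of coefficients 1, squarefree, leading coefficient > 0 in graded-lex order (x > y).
x^2*y + x*y^2 - 2*y^3 - x*y + x

deg p = 3. A generic line meets the curve in up to 3 points.
Checking where it meets the axes: it crosses the y-axis at the gridline y = 0; it crosses the x-axis at the gridline x = 0.
These observations pin down the coefficients.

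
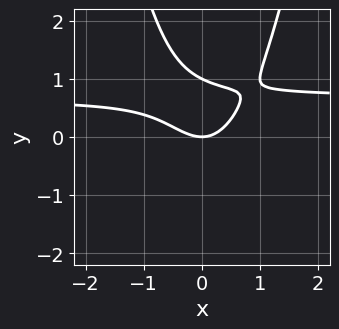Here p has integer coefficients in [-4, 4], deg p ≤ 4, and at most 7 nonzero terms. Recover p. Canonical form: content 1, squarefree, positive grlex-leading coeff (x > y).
3*x^2*y - 2*x^2 - x*y - 2*y^2 + 2*y

Degree: the shape is more complex than any degree-2 curve, so deg p = 3.
Checking where it meets the axes: it crosses the x-axis at the gridline x = 0; among the integer gridlines, it crosses the y-axis at y ∈ {0, 1}.
These observations pin down the coefficients.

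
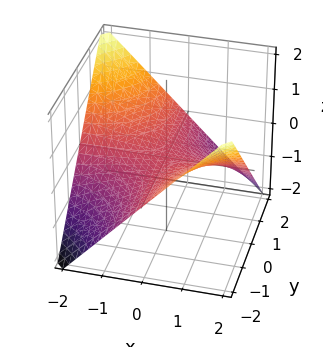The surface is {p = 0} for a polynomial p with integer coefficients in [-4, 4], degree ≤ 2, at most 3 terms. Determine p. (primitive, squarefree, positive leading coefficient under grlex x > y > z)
x*y + 2*z

First, deg p = 2. A hyperbolic paraboloid; a quadric.
Then, reading off the gridlines: every point of the y-axis in the box is on the surface; one z-axis crossing is at z = 0; the visible x-axis segment lies entirely on the surface.
Finally, matching integer coefficients to the picture gives p.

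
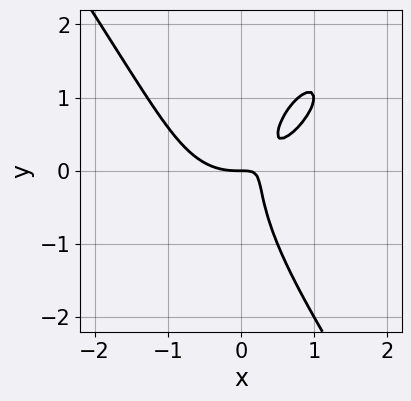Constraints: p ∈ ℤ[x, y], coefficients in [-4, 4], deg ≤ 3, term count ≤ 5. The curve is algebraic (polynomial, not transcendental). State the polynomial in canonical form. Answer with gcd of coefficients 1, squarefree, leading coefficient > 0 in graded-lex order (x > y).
2*x^3 - x^2*y + y^3 - 3*x*y + y

1. deg p = 3. A generic line meets the curve in up to 3 points.
2. From the visible intercepts: one y-axis crossing is at y = 0; one x-axis crossing is at x = 0.
3. Matching integer coefficients to the picture gives p.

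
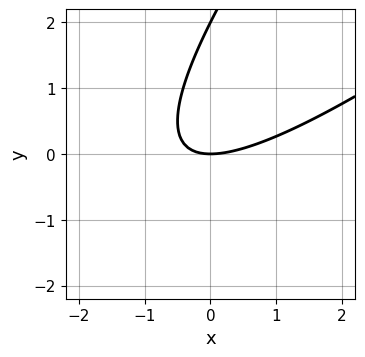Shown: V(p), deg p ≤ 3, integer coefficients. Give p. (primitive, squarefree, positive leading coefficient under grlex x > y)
x^2 - 2*x*y + y^2 - 2*y

Degree: a generic line meets the curve in up to 2 points, so deg p = 2.
From the axis intercepts and sections: among the integer gridlines, it crosses the y-axis at y ∈ {0, 2}; one x-axis crossing is at x = 0.
Solving for integer coefficients yields p as stated.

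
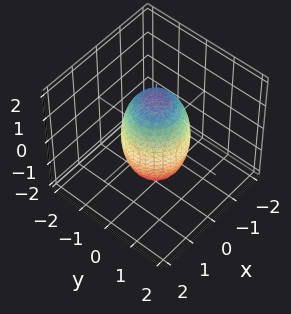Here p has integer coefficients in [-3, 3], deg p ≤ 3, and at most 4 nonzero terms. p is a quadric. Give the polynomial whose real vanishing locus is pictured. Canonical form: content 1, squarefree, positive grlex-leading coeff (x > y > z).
3*x^2 + 3*y^2 + z^2 - 3

1. deg p = 2. Bounded and convex; a quadric.
2. Symmetries: it's symmetric under z → −z, forcing even powers of z; the z-axis is an axis of rotation, so x and y enter only as x² + y².
3. Checking where it meets the axes: the x-axis gridline crossings are at x ∈ {-1, 1}; a circular section at z = -1 has radius between 0 and 1.
4. Assembling these constraints gives the stated polynomial. Check: (0, 1, 0) on the y-axis lies on the surface, and p(0, 1, 0) = 0. ✓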